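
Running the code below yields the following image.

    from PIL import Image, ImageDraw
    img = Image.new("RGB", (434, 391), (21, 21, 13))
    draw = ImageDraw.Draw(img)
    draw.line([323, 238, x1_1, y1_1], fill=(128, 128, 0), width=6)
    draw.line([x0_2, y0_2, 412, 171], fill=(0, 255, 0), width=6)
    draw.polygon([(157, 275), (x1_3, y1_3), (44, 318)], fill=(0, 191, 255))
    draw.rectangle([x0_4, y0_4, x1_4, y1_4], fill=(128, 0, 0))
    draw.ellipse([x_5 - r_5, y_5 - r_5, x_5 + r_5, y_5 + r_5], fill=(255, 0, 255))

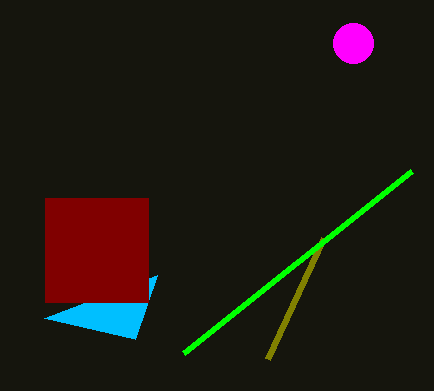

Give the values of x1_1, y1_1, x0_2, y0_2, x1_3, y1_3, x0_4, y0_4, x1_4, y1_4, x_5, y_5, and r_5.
x1_1 = 267, y1_1 = 359, x0_2 = 184, y0_2 = 353, x1_3 = 135, y1_3 = 339, x0_4 = 45, y0_4 = 198, x1_4 = 148, y1_4 = 302, x_5 = 353, y_5 = 43, r_5 = 20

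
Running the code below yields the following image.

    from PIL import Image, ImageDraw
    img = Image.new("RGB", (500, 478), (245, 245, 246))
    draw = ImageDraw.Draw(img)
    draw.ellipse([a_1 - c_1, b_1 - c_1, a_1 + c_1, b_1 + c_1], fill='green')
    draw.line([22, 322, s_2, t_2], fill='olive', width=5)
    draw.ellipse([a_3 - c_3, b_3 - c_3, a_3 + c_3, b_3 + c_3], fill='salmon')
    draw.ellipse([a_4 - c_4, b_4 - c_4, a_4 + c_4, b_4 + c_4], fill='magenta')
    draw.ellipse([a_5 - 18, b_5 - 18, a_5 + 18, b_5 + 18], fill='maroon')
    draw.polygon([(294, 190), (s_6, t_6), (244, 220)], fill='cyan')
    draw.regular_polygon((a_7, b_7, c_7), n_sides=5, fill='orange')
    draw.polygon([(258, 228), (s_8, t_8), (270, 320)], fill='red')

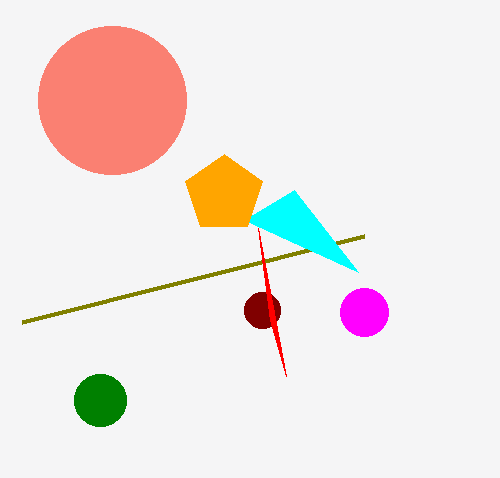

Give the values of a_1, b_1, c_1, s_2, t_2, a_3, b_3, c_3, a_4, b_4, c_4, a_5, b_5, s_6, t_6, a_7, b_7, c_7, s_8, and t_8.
a_1 = 100; b_1 = 400; c_1 = 26; s_2 = 364; t_2 = 236; a_3 = 112; b_3 = 100; c_3 = 74; a_4 = 364; b_4 = 312; c_4 = 24; a_5 = 262; b_5 = 310; s_6 = 358; t_6 = 272; a_7 = 224; b_7 = 194; c_7 = 40; s_8 = 286; t_8 = 376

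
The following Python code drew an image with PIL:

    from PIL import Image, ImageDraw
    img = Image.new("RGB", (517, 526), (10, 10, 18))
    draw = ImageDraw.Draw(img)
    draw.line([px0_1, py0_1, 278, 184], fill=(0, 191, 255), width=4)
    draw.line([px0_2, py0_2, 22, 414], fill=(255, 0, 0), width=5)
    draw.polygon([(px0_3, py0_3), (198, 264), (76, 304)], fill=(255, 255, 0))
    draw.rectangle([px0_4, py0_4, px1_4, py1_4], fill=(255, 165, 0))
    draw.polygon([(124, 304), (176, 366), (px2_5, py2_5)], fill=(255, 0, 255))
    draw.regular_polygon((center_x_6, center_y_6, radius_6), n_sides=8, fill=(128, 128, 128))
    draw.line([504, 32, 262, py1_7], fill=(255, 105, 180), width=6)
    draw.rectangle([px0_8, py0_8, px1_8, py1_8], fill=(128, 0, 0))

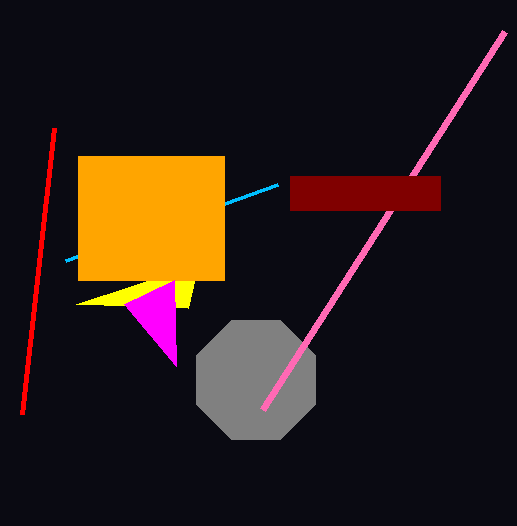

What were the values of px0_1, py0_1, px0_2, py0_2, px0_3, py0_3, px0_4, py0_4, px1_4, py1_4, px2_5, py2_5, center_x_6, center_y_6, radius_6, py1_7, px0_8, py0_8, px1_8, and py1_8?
px0_1 = 66; py0_1 = 260; px0_2 = 54; py0_2 = 128; px0_3 = 188; py0_3 = 308; px0_4 = 78; py0_4 = 156; px1_4 = 224; py1_4 = 280; px2_5 = 174; py2_5 = 280; center_x_6 = 256; center_y_6 = 380; radius_6 = 64; py1_7 = 410; px0_8 = 290; py0_8 = 176; px1_8 = 440; py1_8 = 210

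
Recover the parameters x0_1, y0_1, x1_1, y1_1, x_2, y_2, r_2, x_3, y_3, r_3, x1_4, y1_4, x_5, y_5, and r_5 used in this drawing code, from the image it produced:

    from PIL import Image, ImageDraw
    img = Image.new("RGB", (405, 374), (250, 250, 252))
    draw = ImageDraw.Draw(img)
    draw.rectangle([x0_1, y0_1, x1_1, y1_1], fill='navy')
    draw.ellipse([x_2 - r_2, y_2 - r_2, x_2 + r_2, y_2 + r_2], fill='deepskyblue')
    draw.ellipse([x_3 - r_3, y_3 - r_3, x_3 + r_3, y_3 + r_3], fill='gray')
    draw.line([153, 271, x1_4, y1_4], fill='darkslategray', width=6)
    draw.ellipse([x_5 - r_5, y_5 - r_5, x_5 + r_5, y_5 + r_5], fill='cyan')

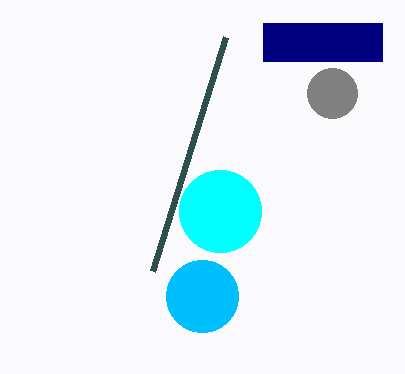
x0_1 = 263
y0_1 = 23
x1_1 = 382
y1_1 = 61
x_2 = 202
y_2 = 296
r_2 = 36
x_3 = 332
y_3 = 93
r_3 = 25
x1_4 = 226
y1_4 = 37
x_5 = 220
y_5 = 211
r_5 = 41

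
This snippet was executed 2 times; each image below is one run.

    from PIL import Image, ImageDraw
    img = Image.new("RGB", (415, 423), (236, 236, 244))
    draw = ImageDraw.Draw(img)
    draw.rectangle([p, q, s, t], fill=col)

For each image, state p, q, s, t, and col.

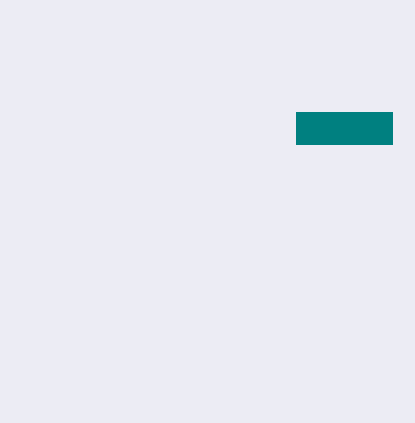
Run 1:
p = 296; q = 112; s = 392; t = 144; col = 'teal'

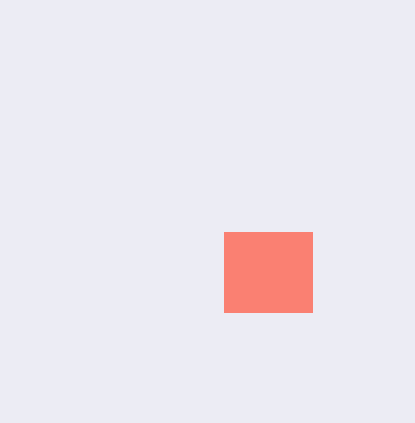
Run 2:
p = 224
q = 232
s = 312
t = 312
col = 'salmon'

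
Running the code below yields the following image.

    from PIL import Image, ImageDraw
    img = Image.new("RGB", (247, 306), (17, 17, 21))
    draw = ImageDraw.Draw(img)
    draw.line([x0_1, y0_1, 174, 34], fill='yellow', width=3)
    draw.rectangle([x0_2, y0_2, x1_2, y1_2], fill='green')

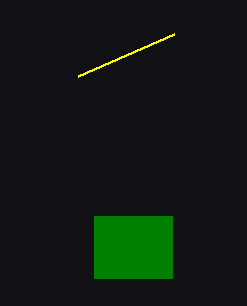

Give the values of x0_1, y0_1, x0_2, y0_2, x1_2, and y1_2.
x0_1 = 78; y0_1 = 76; x0_2 = 94; y0_2 = 216; x1_2 = 172; y1_2 = 278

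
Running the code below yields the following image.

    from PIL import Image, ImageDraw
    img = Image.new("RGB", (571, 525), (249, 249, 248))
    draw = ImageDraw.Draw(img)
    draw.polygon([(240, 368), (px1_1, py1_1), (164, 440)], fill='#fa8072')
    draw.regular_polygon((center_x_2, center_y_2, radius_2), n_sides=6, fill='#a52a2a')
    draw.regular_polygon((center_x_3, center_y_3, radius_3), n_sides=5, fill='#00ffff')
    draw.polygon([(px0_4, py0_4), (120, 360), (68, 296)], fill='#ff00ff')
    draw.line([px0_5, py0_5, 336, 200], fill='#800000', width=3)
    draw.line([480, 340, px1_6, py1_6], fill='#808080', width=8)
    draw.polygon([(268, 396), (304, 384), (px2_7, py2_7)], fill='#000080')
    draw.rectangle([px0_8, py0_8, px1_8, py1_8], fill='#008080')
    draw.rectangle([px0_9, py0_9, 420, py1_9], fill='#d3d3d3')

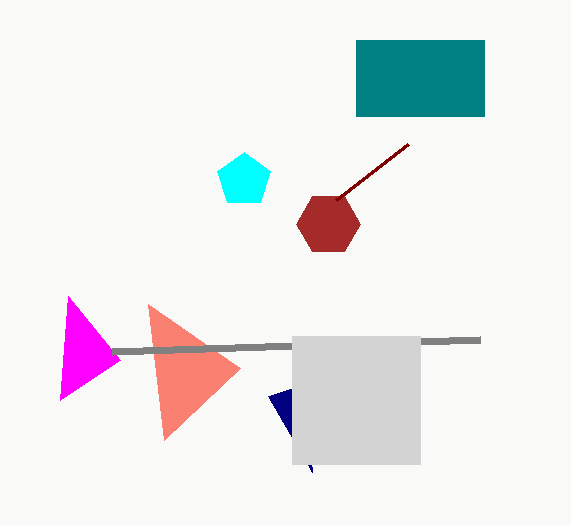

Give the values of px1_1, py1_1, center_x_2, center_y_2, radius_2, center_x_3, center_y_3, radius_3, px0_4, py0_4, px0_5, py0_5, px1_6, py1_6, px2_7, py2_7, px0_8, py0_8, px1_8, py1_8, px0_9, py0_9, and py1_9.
px1_1 = 148; py1_1 = 304; center_x_2 = 328; center_y_2 = 224; radius_2 = 32; center_x_3 = 244; center_y_3 = 180; radius_3 = 28; px0_4 = 60; py0_4 = 400; px0_5 = 408; py0_5 = 144; px1_6 = 112; py1_6 = 352; px2_7 = 312; py2_7 = 472; px0_8 = 356; py0_8 = 40; px1_8 = 484; py1_8 = 116; px0_9 = 292; py0_9 = 336; py1_9 = 464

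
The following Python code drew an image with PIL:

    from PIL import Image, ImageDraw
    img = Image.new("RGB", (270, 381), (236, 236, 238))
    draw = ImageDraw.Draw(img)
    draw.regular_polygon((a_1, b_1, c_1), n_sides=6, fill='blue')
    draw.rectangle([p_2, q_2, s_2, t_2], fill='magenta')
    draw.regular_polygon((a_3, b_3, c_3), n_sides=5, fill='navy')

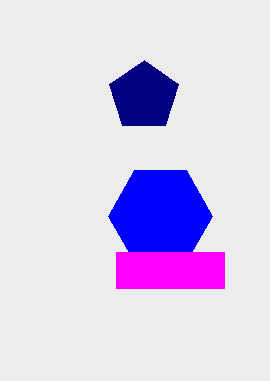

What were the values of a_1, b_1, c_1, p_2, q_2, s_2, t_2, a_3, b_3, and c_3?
a_1 = 160; b_1 = 216; c_1 = 52; p_2 = 116; q_2 = 252; s_2 = 224; t_2 = 288; a_3 = 144; b_3 = 96; c_3 = 36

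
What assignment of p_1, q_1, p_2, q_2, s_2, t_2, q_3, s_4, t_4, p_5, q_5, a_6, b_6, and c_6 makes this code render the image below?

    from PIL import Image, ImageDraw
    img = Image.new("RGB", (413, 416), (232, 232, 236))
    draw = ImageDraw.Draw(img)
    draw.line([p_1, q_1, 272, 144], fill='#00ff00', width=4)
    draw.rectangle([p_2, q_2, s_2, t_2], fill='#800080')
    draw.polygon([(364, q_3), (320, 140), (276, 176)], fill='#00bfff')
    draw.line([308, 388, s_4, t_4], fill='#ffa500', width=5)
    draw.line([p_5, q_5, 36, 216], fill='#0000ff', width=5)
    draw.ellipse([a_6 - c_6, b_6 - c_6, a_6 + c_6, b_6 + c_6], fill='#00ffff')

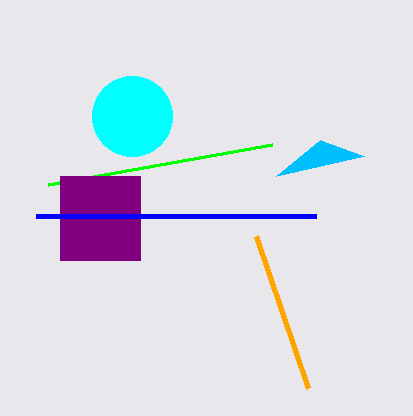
p_1 = 48, q_1 = 184, p_2 = 60, q_2 = 176, s_2 = 140, t_2 = 260, q_3 = 156, s_4 = 256, t_4 = 236, p_5 = 316, q_5 = 216, a_6 = 132, b_6 = 116, c_6 = 40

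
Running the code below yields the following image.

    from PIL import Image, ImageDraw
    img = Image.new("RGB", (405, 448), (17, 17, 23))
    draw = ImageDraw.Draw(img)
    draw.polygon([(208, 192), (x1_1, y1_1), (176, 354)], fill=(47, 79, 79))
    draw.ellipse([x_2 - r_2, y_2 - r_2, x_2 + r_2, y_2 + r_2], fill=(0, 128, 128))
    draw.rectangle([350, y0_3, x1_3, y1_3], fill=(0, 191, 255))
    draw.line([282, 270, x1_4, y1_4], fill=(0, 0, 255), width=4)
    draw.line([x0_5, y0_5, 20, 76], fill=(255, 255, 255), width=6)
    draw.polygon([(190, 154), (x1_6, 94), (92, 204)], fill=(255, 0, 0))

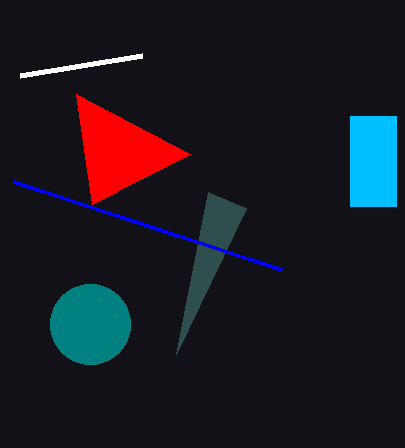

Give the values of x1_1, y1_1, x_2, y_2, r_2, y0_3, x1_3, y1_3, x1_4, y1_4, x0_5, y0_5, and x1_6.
x1_1 = 246; y1_1 = 208; x_2 = 90; y_2 = 324; r_2 = 40; y0_3 = 116; x1_3 = 396; y1_3 = 206; x1_4 = 14; y1_4 = 182; x0_5 = 142; y0_5 = 56; x1_6 = 76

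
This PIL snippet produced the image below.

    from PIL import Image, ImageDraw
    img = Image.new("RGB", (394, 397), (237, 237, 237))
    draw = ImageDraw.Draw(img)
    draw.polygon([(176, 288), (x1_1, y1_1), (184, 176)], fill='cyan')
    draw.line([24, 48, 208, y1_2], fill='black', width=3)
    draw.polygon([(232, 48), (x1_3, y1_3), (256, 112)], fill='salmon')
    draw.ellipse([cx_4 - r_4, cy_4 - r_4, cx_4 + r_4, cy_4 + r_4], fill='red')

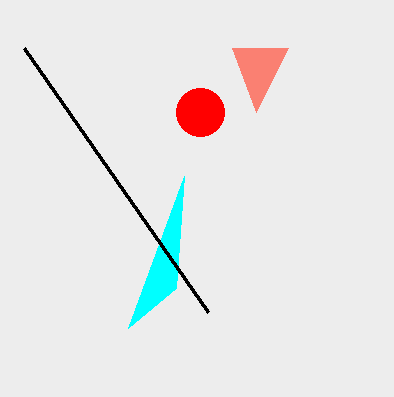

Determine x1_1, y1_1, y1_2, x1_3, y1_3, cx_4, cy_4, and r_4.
x1_1 = 128, y1_1 = 328, y1_2 = 312, x1_3 = 288, y1_3 = 48, cx_4 = 200, cy_4 = 112, r_4 = 24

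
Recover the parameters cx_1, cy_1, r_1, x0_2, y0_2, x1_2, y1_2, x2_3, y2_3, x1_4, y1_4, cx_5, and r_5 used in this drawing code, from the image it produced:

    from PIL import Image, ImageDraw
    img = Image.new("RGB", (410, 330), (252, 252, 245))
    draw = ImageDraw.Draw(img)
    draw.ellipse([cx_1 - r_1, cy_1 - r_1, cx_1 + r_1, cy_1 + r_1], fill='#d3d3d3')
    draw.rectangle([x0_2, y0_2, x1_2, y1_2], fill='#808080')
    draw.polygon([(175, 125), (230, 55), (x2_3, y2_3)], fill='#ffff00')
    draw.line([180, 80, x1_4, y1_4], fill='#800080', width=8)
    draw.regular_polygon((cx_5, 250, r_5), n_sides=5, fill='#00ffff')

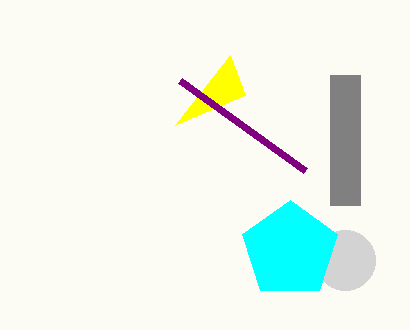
cx_1 = 345; cy_1 = 260; r_1 = 30; x0_2 = 330; y0_2 = 75; x1_2 = 360; y1_2 = 205; x2_3 = 245; y2_3 = 95; x1_4 = 305; y1_4 = 170; cx_5 = 290; r_5 = 50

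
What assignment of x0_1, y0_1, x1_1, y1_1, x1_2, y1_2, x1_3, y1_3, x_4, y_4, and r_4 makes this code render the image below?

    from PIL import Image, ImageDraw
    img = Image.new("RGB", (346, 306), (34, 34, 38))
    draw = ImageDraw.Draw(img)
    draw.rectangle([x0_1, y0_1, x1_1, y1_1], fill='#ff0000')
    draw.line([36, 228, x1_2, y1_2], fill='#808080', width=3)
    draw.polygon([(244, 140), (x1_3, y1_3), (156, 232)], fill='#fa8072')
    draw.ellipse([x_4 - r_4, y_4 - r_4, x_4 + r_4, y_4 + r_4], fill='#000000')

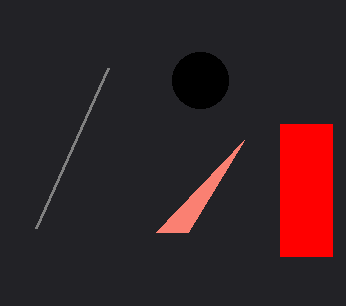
x0_1 = 280, y0_1 = 124, x1_1 = 332, y1_1 = 256, x1_2 = 108, y1_2 = 68, x1_3 = 188, y1_3 = 232, x_4 = 200, y_4 = 80, r_4 = 28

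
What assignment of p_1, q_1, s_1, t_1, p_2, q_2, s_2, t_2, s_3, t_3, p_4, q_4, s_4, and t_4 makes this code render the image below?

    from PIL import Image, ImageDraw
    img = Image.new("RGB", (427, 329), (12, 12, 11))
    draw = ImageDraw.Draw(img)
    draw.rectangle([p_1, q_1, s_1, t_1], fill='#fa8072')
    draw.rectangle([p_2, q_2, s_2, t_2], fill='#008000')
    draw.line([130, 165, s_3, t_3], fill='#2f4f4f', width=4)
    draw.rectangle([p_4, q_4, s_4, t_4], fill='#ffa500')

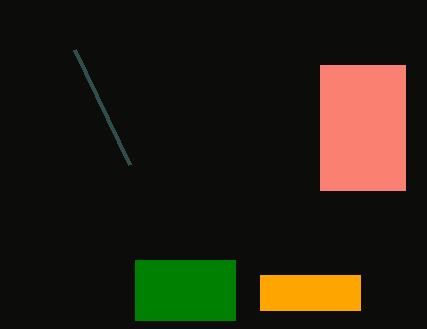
p_1 = 320
q_1 = 65
s_1 = 405
t_1 = 190
p_2 = 135
q_2 = 260
s_2 = 235
t_2 = 320
s_3 = 75
t_3 = 50
p_4 = 260
q_4 = 275
s_4 = 360
t_4 = 310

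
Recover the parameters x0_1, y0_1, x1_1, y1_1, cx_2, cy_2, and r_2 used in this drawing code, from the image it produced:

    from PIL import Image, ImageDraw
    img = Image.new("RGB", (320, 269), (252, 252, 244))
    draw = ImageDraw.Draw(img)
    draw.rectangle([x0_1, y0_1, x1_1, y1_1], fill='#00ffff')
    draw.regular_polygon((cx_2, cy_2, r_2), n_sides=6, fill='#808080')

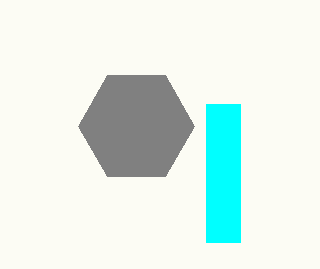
x0_1 = 206, y0_1 = 104, x1_1 = 240, y1_1 = 242, cx_2 = 136, cy_2 = 126, r_2 = 58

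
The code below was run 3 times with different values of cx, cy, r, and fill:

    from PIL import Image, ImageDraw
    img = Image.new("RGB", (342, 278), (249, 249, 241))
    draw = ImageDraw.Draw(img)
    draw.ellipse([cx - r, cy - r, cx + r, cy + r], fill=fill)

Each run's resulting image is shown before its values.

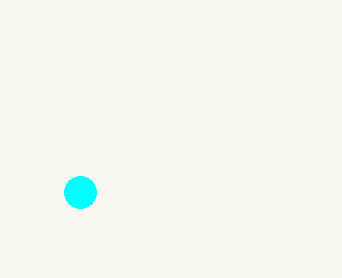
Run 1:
cx = 80; cy = 192; r = 16; fill = 'cyan'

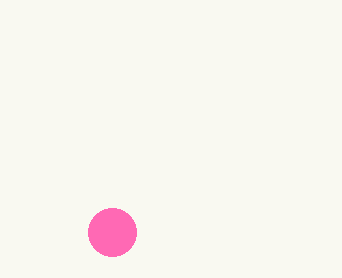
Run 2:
cx = 112, cy = 232, r = 24, fill = 'hotpink'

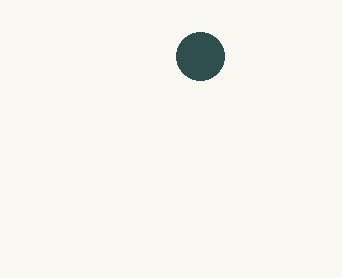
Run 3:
cx = 200
cy = 56
r = 24
fill = 'darkslategray'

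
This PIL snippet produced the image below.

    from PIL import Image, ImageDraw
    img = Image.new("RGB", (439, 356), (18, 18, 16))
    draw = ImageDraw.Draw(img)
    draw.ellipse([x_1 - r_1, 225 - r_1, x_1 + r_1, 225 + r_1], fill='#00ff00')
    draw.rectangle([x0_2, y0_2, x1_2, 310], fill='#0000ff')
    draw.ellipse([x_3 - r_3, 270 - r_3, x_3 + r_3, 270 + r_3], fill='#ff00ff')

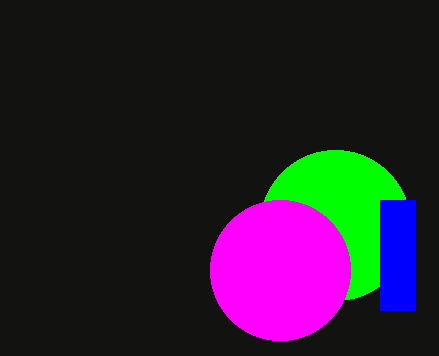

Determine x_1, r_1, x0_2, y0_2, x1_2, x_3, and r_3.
x_1 = 335
r_1 = 75
x0_2 = 380
y0_2 = 200
x1_2 = 415
x_3 = 280
r_3 = 70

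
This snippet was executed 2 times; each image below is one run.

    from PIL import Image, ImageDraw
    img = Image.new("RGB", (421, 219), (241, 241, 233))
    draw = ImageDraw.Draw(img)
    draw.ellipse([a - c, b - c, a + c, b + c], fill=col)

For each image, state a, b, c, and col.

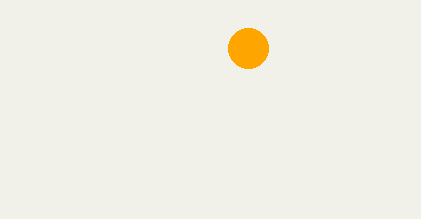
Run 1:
a = 248, b = 48, c = 20, col = 'orange'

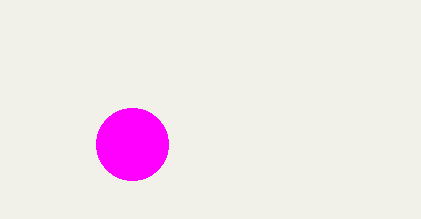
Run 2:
a = 132; b = 144; c = 36; col = 'magenta'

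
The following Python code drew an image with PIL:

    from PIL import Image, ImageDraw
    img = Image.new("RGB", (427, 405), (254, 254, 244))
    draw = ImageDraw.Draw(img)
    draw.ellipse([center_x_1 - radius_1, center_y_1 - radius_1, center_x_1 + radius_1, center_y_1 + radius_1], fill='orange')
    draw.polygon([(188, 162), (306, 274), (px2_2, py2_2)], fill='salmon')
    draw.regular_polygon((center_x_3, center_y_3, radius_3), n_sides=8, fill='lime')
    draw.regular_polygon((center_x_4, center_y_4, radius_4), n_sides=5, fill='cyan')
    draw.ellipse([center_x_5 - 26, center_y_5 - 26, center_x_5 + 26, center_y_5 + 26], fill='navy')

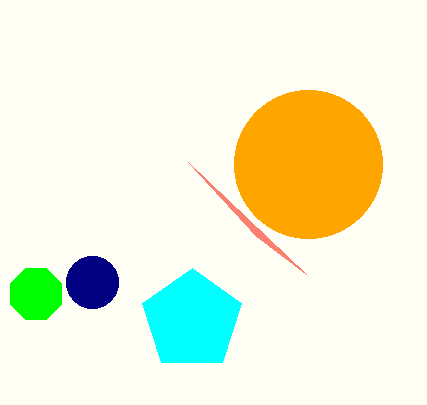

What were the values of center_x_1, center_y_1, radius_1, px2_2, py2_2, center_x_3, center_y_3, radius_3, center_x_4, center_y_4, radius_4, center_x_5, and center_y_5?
center_x_1 = 308; center_y_1 = 164; radius_1 = 74; px2_2 = 256; py2_2 = 236; center_x_3 = 36; center_y_3 = 294; radius_3 = 28; center_x_4 = 192; center_y_4 = 320; radius_4 = 52; center_x_5 = 92; center_y_5 = 282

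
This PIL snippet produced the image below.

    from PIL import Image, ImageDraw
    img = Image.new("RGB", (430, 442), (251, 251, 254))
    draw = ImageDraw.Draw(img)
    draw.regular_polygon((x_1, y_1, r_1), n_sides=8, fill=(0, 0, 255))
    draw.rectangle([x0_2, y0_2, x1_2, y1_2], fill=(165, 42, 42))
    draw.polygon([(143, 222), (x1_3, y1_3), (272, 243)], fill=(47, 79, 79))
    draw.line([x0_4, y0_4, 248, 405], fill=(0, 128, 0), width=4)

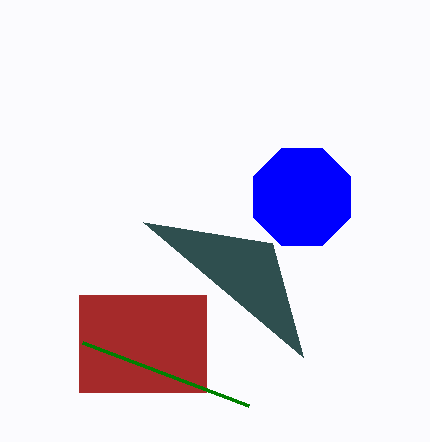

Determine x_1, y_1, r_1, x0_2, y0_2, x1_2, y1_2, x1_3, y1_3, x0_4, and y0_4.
x_1 = 302
y_1 = 197
r_1 = 53
x0_2 = 79
y0_2 = 295
x1_2 = 206
y1_2 = 392
x1_3 = 303
y1_3 = 357
x0_4 = 82
y0_4 = 342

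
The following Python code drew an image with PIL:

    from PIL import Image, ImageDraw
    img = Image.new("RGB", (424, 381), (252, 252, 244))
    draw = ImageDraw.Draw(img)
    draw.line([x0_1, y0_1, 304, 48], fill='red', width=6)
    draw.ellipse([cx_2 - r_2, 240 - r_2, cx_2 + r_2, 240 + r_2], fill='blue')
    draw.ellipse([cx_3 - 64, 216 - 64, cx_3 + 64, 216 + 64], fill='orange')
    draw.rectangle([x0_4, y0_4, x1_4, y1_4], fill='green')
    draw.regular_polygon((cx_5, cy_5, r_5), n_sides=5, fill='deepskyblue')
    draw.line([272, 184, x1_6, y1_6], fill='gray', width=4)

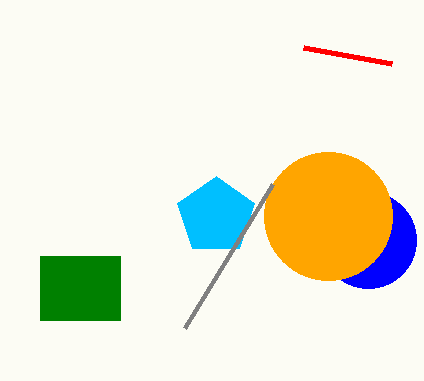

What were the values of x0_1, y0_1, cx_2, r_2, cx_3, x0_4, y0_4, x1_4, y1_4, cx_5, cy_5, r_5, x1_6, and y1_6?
x0_1 = 392; y0_1 = 64; cx_2 = 368; r_2 = 48; cx_3 = 328; x0_4 = 40; y0_4 = 256; x1_4 = 120; y1_4 = 320; cx_5 = 216; cy_5 = 216; r_5 = 40; x1_6 = 184; y1_6 = 328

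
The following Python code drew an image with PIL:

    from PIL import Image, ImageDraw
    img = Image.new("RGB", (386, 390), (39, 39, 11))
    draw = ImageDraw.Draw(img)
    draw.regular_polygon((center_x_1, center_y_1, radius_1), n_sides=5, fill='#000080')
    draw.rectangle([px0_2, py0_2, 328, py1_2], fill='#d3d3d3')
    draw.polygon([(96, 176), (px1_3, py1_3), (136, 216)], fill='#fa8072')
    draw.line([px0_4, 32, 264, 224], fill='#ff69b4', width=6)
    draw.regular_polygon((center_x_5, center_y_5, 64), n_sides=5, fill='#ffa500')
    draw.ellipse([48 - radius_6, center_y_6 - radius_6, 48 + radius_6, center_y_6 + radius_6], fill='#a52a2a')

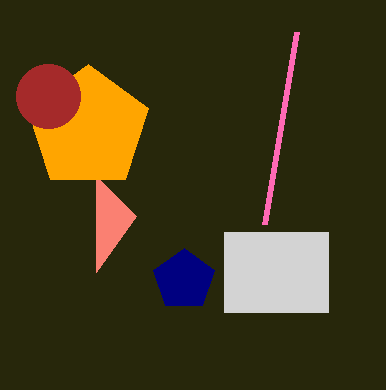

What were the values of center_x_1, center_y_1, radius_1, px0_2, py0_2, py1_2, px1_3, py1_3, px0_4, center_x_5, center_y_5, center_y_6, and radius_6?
center_x_1 = 184, center_y_1 = 280, radius_1 = 32, px0_2 = 224, py0_2 = 232, py1_2 = 312, px1_3 = 96, py1_3 = 272, px0_4 = 296, center_x_5 = 88, center_y_5 = 128, center_y_6 = 96, radius_6 = 32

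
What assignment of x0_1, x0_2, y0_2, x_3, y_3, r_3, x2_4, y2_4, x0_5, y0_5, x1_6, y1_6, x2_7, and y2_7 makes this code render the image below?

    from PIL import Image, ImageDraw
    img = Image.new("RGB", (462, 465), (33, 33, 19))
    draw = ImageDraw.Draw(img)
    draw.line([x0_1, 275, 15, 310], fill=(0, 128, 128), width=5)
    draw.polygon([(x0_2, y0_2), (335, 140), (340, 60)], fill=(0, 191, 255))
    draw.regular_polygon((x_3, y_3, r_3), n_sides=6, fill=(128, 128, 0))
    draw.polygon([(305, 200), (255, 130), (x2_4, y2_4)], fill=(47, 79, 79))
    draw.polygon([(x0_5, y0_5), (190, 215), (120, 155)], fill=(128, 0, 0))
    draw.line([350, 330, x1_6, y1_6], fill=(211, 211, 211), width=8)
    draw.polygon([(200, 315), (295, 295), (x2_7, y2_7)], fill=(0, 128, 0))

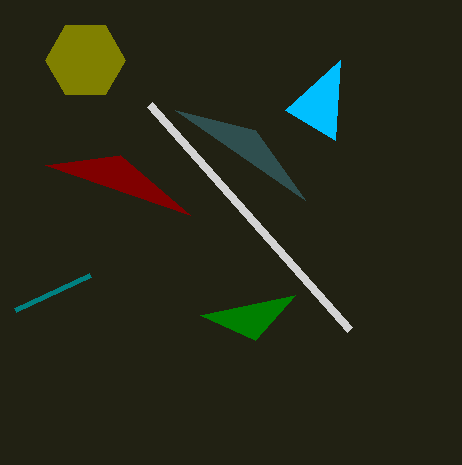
x0_1 = 90, x0_2 = 285, y0_2 = 110, x_3 = 85, y_3 = 60, r_3 = 40, x2_4 = 175, y2_4 = 110, x0_5 = 45, y0_5 = 165, x1_6 = 150, y1_6 = 105, x2_7 = 255, y2_7 = 340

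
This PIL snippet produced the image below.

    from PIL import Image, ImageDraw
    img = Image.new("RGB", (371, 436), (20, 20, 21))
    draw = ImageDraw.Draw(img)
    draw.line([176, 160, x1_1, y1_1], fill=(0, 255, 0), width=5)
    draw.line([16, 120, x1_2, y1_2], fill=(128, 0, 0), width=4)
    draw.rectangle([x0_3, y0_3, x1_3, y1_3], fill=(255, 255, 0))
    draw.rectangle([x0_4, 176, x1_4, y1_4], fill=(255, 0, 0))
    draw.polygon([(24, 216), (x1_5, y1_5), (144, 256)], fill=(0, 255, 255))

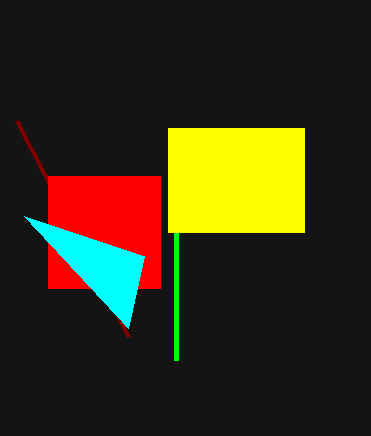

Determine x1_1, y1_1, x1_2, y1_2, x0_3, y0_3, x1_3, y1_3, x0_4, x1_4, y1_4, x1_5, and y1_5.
x1_1 = 176, y1_1 = 360, x1_2 = 128, y1_2 = 336, x0_3 = 168, y0_3 = 128, x1_3 = 304, y1_3 = 232, x0_4 = 48, x1_4 = 160, y1_4 = 288, x1_5 = 128, y1_5 = 328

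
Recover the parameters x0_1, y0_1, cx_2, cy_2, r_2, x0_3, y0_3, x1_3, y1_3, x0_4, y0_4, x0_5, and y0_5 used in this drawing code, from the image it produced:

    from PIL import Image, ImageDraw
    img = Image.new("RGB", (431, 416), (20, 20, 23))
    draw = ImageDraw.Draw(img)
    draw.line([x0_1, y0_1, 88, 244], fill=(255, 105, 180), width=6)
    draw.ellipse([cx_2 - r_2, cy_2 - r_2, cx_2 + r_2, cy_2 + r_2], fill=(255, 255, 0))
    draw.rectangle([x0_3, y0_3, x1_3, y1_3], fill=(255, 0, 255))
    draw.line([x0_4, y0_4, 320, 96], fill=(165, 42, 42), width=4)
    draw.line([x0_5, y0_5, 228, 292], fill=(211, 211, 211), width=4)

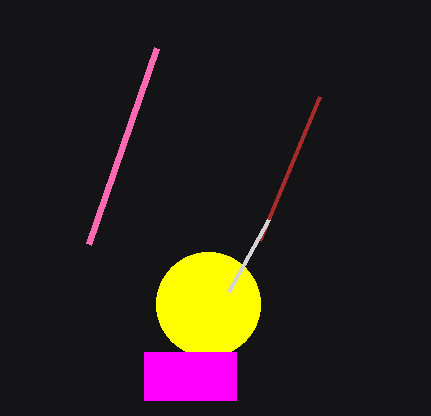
x0_1 = 156
y0_1 = 48
cx_2 = 208
cy_2 = 304
r_2 = 52
x0_3 = 144
y0_3 = 352
x1_3 = 236
y1_3 = 400
x0_4 = 260
y0_4 = 240
x0_5 = 268
y0_5 = 220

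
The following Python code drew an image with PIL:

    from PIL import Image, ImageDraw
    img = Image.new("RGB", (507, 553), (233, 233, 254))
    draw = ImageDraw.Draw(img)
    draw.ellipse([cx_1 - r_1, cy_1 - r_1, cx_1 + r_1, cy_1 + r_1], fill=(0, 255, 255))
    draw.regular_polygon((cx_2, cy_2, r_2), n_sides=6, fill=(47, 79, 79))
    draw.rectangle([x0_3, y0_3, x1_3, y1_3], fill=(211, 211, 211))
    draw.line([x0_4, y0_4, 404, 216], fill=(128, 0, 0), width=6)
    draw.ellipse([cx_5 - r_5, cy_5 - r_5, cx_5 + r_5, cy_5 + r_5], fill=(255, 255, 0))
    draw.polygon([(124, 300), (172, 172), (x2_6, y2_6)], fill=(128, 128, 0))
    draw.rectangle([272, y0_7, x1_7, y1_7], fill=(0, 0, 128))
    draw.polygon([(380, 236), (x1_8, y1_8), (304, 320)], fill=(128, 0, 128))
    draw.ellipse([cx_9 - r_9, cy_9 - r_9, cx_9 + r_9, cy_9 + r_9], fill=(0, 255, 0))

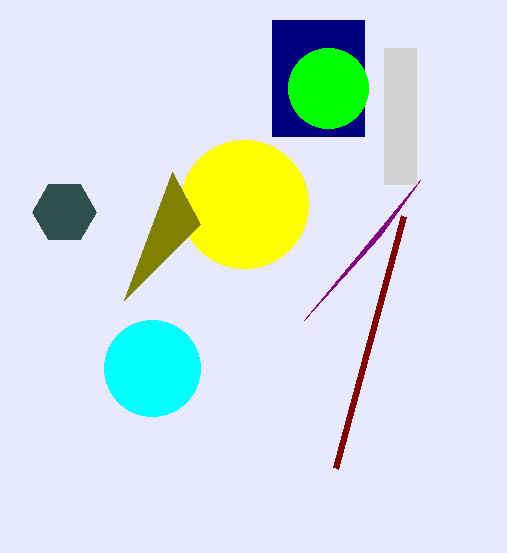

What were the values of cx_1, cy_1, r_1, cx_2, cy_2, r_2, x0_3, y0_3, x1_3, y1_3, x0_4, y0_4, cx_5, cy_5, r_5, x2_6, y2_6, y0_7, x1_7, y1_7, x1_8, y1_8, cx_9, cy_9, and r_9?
cx_1 = 152; cy_1 = 368; r_1 = 48; cx_2 = 64; cy_2 = 212; r_2 = 32; x0_3 = 384; y0_3 = 48; x1_3 = 416; y1_3 = 184; x0_4 = 336; y0_4 = 468; cx_5 = 244; cy_5 = 204; r_5 = 64; x2_6 = 200; y2_6 = 224; y0_7 = 20; x1_7 = 364; y1_7 = 136; x1_8 = 420; y1_8 = 180; cx_9 = 328; cy_9 = 88; r_9 = 40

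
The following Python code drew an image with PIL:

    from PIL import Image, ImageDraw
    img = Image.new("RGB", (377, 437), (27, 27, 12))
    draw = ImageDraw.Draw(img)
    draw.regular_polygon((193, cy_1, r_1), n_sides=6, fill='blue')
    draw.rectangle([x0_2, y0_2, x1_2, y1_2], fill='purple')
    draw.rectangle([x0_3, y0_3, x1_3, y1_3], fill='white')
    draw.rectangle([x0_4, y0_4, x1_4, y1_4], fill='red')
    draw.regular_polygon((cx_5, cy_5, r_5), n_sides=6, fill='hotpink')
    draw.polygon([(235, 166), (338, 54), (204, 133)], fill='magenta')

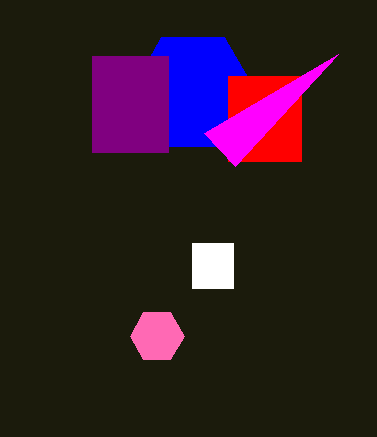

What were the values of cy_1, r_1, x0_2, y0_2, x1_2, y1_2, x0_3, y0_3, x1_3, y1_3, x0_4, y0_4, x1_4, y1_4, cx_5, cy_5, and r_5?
cy_1 = 92
r_1 = 63
x0_2 = 92
y0_2 = 56
x1_2 = 168
y1_2 = 152
x0_3 = 192
y0_3 = 243
x1_3 = 233
y1_3 = 288
x0_4 = 228
y0_4 = 76
x1_4 = 301
y1_4 = 161
cx_5 = 157
cy_5 = 336
r_5 = 27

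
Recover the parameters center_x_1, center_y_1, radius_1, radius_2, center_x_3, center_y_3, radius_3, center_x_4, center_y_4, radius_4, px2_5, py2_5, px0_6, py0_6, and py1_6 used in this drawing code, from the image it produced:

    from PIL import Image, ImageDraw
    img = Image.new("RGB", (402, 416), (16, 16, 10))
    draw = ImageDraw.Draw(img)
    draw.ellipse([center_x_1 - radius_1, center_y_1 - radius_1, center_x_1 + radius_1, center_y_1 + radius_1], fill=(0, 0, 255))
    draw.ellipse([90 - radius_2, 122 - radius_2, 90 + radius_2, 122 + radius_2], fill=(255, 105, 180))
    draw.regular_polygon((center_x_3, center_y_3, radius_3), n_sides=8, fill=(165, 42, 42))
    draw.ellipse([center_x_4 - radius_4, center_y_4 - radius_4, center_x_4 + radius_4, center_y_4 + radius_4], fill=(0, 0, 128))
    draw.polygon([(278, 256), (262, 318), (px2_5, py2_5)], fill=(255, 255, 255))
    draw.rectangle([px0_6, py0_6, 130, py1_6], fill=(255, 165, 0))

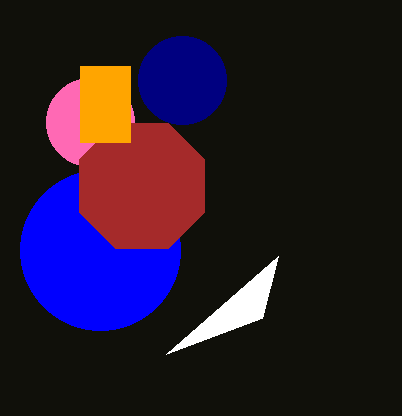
center_x_1 = 100; center_y_1 = 250; radius_1 = 80; radius_2 = 44; center_x_3 = 142; center_y_3 = 186; radius_3 = 68; center_x_4 = 182; center_y_4 = 80; radius_4 = 44; px2_5 = 166; py2_5 = 354; px0_6 = 80; py0_6 = 66; py1_6 = 142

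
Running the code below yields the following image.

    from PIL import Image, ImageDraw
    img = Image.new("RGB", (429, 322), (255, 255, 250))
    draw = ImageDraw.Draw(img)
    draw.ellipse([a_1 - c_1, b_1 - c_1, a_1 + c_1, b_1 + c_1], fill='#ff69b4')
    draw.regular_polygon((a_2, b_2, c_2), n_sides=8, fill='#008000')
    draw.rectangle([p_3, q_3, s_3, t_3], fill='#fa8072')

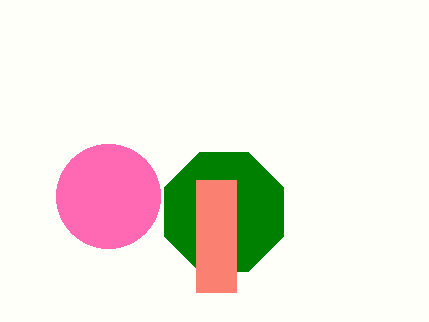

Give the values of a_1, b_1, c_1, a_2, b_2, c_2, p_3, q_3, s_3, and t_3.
a_1 = 108
b_1 = 196
c_1 = 52
a_2 = 224
b_2 = 212
c_2 = 64
p_3 = 196
q_3 = 180
s_3 = 236
t_3 = 292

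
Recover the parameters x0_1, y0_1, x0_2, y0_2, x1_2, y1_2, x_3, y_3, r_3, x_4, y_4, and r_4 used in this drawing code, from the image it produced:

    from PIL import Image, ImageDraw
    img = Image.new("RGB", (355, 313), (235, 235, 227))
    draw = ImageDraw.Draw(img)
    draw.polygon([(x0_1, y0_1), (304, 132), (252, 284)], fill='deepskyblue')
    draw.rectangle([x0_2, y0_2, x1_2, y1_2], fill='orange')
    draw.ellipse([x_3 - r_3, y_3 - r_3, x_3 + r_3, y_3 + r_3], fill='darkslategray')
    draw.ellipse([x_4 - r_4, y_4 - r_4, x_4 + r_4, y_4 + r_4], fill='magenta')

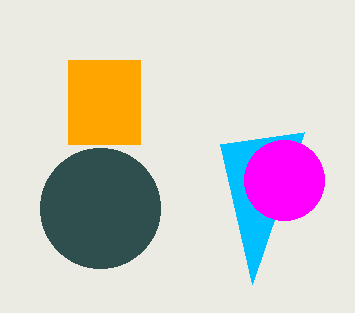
x0_1 = 220; y0_1 = 144; x0_2 = 68; y0_2 = 60; x1_2 = 140; y1_2 = 144; x_3 = 100; y_3 = 208; r_3 = 60; x_4 = 284; y_4 = 180; r_4 = 40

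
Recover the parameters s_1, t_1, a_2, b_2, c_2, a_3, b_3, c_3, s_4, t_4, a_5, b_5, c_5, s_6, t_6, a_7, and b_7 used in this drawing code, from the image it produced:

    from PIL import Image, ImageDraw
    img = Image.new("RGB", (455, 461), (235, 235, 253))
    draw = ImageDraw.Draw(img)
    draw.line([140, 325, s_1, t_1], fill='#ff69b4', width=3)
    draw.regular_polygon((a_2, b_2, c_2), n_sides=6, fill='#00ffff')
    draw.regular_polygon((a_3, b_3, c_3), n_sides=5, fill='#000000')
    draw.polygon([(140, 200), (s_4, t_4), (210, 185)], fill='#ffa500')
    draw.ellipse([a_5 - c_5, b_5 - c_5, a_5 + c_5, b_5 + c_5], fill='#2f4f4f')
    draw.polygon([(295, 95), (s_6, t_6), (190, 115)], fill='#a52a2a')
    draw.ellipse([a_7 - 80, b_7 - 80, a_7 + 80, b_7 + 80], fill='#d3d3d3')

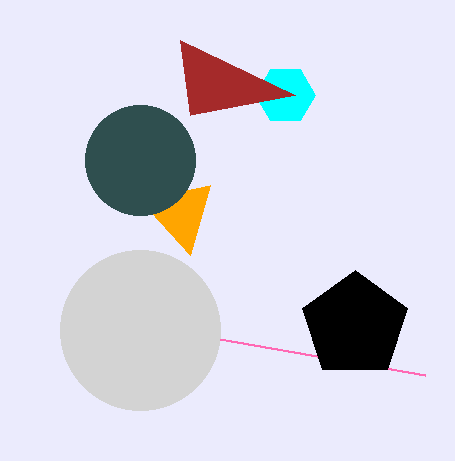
s_1 = 425, t_1 = 375, a_2 = 285, b_2 = 95, c_2 = 30, a_3 = 355, b_3 = 325, c_3 = 55, s_4 = 190, t_4 = 255, a_5 = 140, b_5 = 160, c_5 = 55, s_6 = 180, t_6 = 40, a_7 = 140, b_7 = 330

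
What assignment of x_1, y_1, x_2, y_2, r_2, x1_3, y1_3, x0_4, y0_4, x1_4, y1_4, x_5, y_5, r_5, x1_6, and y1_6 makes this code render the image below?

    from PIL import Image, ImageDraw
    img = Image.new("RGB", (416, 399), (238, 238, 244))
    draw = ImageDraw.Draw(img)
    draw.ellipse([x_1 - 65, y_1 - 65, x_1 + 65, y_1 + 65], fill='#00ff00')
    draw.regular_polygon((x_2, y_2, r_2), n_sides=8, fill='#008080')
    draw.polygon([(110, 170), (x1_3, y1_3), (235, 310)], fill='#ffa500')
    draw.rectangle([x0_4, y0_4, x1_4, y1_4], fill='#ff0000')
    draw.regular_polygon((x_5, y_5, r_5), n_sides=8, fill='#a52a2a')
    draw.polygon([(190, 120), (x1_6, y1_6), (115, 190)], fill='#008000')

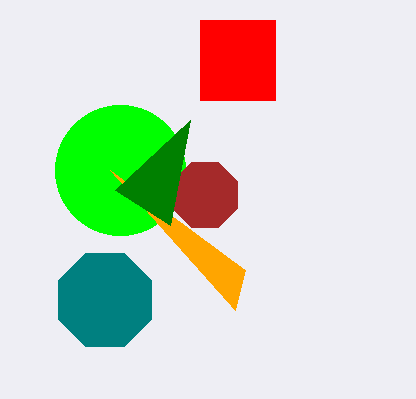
x_1 = 120, y_1 = 170, x_2 = 105, y_2 = 300, r_2 = 50, x1_3 = 245, y1_3 = 270, x0_4 = 200, y0_4 = 20, x1_4 = 275, y1_4 = 100, x_5 = 205, y_5 = 195, r_5 = 35, x1_6 = 170, y1_6 = 225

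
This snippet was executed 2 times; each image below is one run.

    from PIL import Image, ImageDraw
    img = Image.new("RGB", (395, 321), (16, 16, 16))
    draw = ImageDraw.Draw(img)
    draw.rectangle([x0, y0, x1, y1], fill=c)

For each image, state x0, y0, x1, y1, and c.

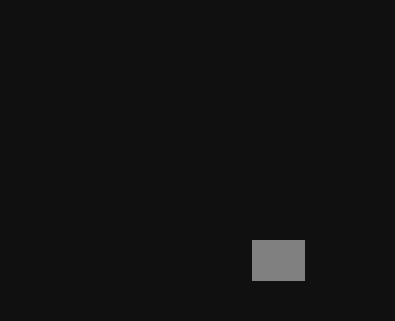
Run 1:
x0 = 252, y0 = 240, x1 = 304, y1 = 280, c = 'gray'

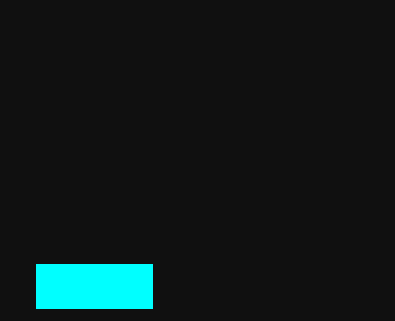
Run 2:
x0 = 36; y0 = 264; x1 = 152; y1 = 308; c = 'cyan'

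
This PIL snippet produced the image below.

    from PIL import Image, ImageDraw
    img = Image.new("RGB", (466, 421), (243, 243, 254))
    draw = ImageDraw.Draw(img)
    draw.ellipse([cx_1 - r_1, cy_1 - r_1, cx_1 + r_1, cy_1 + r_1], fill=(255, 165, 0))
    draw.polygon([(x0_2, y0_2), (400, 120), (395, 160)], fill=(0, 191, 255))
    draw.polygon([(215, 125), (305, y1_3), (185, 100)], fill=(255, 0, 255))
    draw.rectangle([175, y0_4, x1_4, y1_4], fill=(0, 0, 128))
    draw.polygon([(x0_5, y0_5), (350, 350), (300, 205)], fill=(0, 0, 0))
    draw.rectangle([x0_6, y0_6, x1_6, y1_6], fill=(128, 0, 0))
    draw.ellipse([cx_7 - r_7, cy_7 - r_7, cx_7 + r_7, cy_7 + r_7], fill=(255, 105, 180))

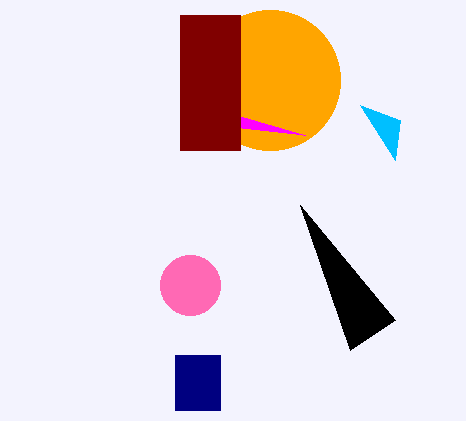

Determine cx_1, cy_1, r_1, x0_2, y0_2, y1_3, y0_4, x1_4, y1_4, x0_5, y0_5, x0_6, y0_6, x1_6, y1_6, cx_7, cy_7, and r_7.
cx_1 = 270, cy_1 = 80, r_1 = 70, x0_2 = 360, y0_2 = 105, y1_3 = 135, y0_4 = 355, x1_4 = 220, y1_4 = 410, x0_5 = 395, y0_5 = 320, x0_6 = 180, y0_6 = 15, x1_6 = 240, y1_6 = 150, cx_7 = 190, cy_7 = 285, r_7 = 30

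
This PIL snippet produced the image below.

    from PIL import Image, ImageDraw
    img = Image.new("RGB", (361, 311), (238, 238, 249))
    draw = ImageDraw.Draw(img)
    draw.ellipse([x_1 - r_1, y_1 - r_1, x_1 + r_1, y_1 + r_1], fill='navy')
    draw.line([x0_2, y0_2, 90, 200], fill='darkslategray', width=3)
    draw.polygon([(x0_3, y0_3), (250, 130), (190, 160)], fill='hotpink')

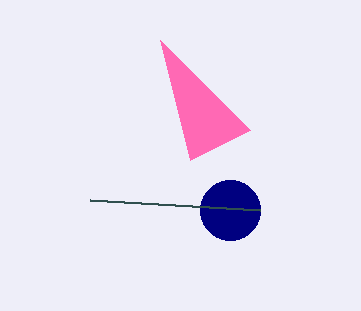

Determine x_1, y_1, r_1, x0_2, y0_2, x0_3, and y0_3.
x_1 = 230; y_1 = 210; r_1 = 30; x0_2 = 260; y0_2 = 210; x0_3 = 160; y0_3 = 40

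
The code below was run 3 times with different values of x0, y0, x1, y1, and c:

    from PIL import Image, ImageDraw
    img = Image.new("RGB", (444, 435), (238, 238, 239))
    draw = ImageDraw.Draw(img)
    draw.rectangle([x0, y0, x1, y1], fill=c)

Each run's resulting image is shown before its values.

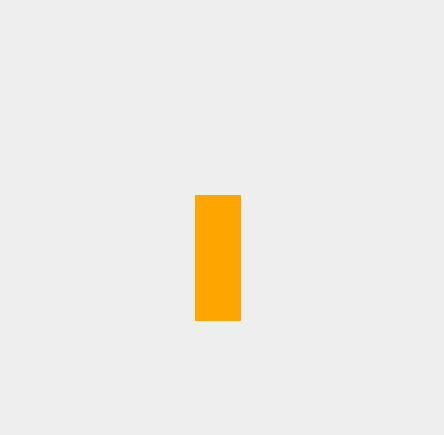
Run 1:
x0 = 195; y0 = 195; x1 = 240; y1 = 320; c = 'orange'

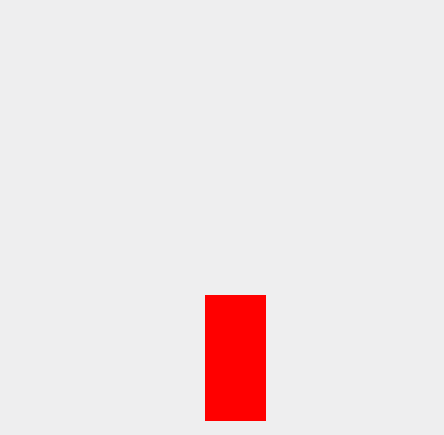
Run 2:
x0 = 205
y0 = 295
x1 = 265
y1 = 420
c = 'red'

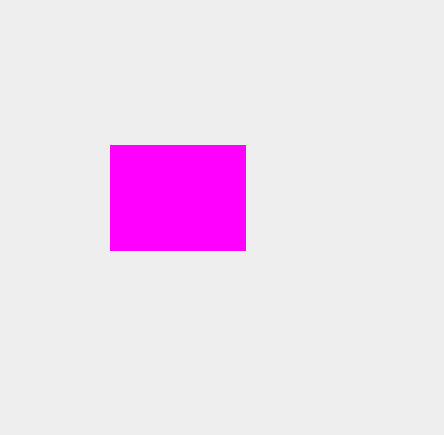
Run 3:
x0 = 110; y0 = 145; x1 = 245; y1 = 250; c = 'magenta'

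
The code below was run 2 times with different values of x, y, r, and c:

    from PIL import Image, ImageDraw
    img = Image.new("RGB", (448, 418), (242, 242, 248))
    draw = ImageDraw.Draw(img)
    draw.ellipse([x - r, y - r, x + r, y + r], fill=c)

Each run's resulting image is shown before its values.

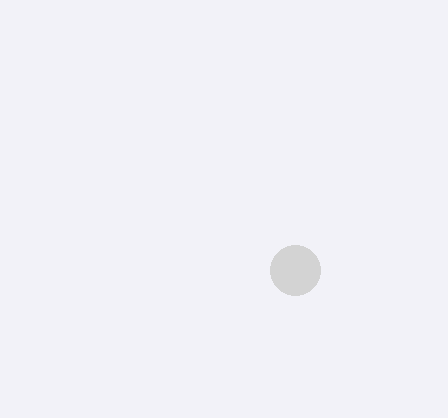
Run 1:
x = 295, y = 270, r = 25, c = 'lightgray'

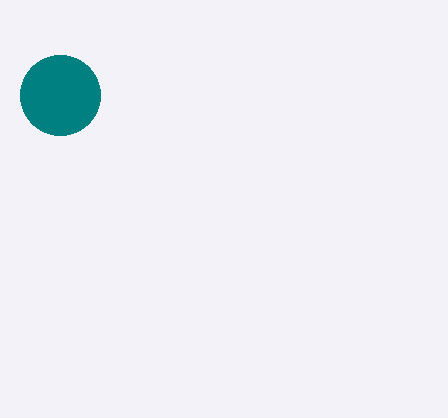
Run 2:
x = 60; y = 95; r = 40; c = 'teal'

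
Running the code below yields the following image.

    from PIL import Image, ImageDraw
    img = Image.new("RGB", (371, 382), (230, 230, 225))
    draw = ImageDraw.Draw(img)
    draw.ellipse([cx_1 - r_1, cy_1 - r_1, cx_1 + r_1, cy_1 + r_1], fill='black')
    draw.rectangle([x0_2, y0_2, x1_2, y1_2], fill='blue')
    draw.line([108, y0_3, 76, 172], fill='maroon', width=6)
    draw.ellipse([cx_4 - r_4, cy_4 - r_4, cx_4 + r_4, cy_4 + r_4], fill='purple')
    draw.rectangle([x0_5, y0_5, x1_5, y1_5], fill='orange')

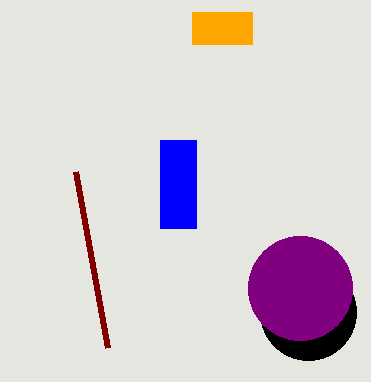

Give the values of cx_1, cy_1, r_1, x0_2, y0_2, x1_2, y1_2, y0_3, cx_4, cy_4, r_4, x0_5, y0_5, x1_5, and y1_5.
cx_1 = 308; cy_1 = 312; r_1 = 48; x0_2 = 160; y0_2 = 140; x1_2 = 196; y1_2 = 228; y0_3 = 348; cx_4 = 300; cy_4 = 288; r_4 = 52; x0_5 = 192; y0_5 = 12; x1_5 = 252; y1_5 = 44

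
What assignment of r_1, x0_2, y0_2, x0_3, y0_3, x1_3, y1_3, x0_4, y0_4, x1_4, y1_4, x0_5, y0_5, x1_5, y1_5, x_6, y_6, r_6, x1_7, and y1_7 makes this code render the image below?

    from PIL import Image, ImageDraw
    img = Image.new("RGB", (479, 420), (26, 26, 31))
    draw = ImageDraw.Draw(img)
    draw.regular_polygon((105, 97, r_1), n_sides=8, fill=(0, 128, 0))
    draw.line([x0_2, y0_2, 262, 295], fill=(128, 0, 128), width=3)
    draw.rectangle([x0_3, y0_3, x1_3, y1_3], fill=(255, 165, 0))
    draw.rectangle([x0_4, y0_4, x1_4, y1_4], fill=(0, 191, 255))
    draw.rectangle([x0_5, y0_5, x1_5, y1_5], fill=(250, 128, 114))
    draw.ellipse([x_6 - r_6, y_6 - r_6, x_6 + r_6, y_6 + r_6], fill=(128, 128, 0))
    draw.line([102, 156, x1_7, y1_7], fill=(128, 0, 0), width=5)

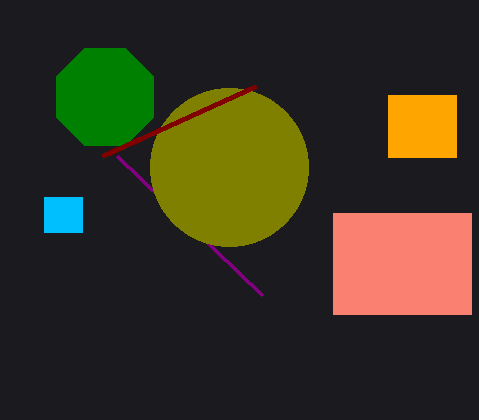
r_1 = 53
x0_2 = 117
y0_2 = 156
x0_3 = 388
y0_3 = 95
x1_3 = 456
y1_3 = 157
x0_4 = 44
y0_4 = 197
x1_4 = 82
y1_4 = 232
x0_5 = 333
y0_5 = 213
x1_5 = 471
y1_5 = 314
x_6 = 229
y_6 = 167
r_6 = 79
x1_7 = 256
y1_7 = 86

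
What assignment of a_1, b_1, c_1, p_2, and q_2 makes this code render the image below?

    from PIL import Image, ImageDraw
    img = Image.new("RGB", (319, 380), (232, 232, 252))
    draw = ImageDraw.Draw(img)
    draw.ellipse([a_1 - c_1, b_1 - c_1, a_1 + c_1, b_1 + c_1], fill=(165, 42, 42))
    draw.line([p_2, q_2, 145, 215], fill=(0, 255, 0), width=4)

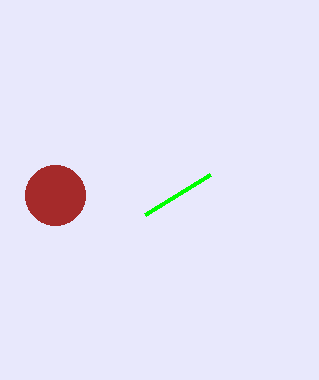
a_1 = 55; b_1 = 195; c_1 = 30; p_2 = 210; q_2 = 175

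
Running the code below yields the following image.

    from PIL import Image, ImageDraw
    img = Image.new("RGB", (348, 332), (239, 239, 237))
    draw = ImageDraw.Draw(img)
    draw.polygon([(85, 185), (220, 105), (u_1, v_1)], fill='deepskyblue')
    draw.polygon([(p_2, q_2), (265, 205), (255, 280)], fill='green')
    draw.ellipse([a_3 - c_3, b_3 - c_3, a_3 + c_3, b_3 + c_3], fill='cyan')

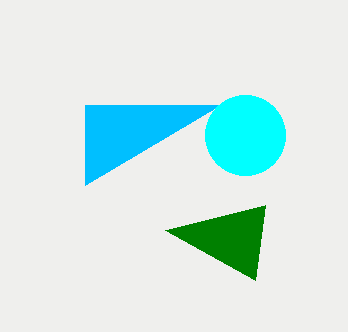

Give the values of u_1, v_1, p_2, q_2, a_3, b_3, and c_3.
u_1 = 85
v_1 = 105
p_2 = 165
q_2 = 230
a_3 = 245
b_3 = 135
c_3 = 40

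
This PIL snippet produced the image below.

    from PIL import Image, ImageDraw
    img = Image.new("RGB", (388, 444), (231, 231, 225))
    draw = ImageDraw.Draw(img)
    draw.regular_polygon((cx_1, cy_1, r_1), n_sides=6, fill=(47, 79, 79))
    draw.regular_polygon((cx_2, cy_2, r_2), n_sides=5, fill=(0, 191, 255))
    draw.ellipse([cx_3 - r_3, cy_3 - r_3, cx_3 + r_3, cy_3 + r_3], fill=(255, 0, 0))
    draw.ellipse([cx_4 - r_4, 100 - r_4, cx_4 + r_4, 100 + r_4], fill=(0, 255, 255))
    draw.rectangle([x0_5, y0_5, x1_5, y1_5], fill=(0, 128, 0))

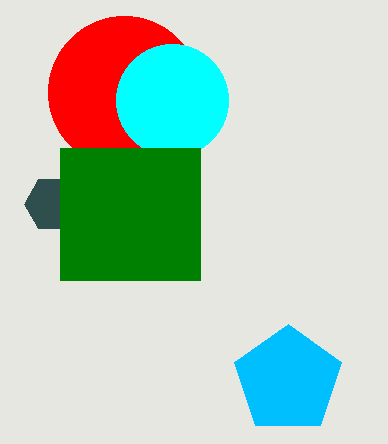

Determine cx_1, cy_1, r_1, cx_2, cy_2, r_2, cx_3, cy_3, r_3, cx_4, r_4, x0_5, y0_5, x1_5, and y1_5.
cx_1 = 52, cy_1 = 204, r_1 = 28, cx_2 = 288, cy_2 = 380, r_2 = 56, cx_3 = 124, cy_3 = 92, r_3 = 76, cx_4 = 172, r_4 = 56, x0_5 = 60, y0_5 = 148, x1_5 = 200, y1_5 = 280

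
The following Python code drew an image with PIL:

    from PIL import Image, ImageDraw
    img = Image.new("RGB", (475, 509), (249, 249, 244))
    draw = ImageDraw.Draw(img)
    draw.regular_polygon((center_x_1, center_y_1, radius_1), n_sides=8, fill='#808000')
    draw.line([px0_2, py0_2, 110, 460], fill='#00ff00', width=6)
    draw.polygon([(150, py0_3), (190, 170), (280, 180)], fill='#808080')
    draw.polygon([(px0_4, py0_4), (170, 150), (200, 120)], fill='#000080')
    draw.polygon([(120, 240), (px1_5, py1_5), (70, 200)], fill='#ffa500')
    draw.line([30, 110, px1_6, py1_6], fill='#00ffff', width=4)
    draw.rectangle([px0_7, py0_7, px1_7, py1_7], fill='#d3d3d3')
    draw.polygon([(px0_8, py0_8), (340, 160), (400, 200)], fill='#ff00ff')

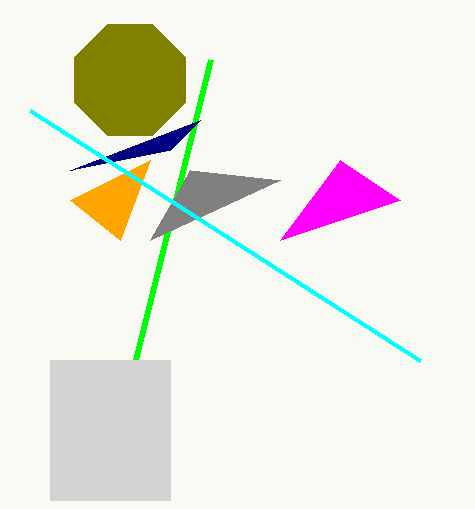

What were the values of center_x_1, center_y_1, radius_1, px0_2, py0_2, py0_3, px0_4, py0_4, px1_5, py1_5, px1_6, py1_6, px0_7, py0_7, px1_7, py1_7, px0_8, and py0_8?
center_x_1 = 130, center_y_1 = 80, radius_1 = 60, px0_2 = 210, py0_2 = 60, py0_3 = 240, px0_4 = 70, py0_4 = 170, px1_5 = 150, py1_5 = 160, px1_6 = 420, py1_6 = 360, px0_7 = 50, py0_7 = 360, px1_7 = 170, py1_7 = 500, px0_8 = 280, py0_8 = 240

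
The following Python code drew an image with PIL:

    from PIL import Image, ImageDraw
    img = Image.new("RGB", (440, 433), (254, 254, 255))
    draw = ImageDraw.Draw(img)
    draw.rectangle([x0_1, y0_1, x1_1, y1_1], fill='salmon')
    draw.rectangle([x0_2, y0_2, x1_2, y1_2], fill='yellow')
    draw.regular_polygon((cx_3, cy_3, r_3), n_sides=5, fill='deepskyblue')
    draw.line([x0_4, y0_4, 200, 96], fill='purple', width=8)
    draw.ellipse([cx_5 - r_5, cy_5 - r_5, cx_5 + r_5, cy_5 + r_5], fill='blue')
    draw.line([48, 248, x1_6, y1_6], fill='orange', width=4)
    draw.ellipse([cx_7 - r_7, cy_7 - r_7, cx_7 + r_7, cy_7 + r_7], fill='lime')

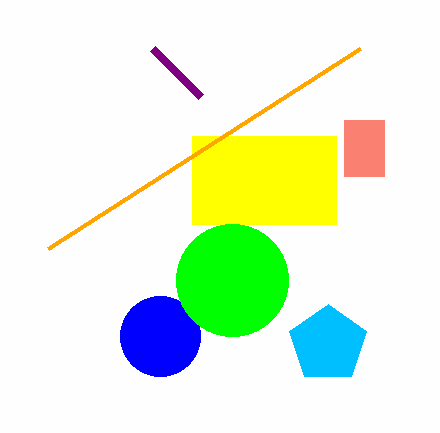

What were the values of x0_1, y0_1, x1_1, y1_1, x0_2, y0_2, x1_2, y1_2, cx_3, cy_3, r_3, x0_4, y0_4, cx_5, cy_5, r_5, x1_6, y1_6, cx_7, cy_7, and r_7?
x0_1 = 344; y0_1 = 120; x1_1 = 384; y1_1 = 176; x0_2 = 192; y0_2 = 136; x1_2 = 336; y1_2 = 224; cx_3 = 328; cy_3 = 344; r_3 = 40; x0_4 = 152; y0_4 = 48; cx_5 = 160; cy_5 = 336; r_5 = 40; x1_6 = 360; y1_6 = 48; cx_7 = 232; cy_7 = 280; r_7 = 56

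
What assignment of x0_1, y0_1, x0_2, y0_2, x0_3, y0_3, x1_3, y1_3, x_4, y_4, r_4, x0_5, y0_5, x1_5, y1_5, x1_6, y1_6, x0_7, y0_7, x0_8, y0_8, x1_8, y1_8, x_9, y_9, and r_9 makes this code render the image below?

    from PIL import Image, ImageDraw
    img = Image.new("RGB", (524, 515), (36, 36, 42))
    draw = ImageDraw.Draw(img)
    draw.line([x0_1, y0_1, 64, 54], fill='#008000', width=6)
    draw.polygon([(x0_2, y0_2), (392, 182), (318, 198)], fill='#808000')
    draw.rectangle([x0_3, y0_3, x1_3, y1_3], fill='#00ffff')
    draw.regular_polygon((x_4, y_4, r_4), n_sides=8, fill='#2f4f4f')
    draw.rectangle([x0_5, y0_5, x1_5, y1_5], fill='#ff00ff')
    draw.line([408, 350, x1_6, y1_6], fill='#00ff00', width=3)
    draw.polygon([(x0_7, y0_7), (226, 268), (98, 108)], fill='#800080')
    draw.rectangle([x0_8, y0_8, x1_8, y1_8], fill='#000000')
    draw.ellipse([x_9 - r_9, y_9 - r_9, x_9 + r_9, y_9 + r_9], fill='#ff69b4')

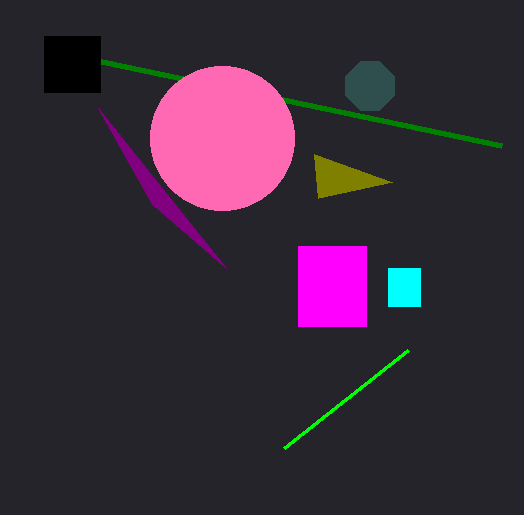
x0_1 = 502, y0_1 = 146, x0_2 = 314, y0_2 = 154, x0_3 = 388, y0_3 = 268, x1_3 = 420, y1_3 = 306, x_4 = 370, y_4 = 86, r_4 = 26, x0_5 = 298, y0_5 = 246, x1_5 = 366, y1_5 = 326, x1_6 = 284, y1_6 = 448, x0_7 = 152, y0_7 = 204, x0_8 = 44, y0_8 = 36, x1_8 = 100, y1_8 = 92, x_9 = 222, y_9 = 138, r_9 = 72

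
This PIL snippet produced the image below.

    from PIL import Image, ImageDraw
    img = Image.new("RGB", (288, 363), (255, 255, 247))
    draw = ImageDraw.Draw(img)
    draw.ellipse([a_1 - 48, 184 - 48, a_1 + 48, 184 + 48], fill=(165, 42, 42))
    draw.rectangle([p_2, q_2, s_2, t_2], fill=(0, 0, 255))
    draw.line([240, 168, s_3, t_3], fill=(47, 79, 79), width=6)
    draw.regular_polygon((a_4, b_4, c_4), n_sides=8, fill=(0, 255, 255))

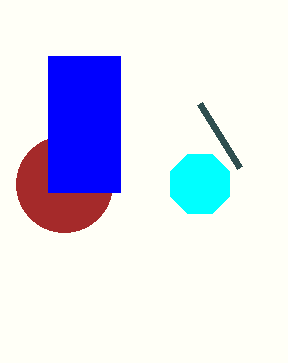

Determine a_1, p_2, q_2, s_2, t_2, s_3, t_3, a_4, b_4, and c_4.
a_1 = 64; p_2 = 48; q_2 = 56; s_2 = 120; t_2 = 192; s_3 = 200; t_3 = 104; a_4 = 200; b_4 = 184; c_4 = 32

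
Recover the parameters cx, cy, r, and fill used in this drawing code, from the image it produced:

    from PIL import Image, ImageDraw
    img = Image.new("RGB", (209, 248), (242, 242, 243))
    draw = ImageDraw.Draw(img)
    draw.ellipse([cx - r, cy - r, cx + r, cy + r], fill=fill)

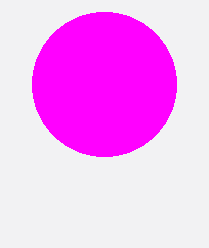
cx = 104
cy = 84
r = 72
fill = 'magenta'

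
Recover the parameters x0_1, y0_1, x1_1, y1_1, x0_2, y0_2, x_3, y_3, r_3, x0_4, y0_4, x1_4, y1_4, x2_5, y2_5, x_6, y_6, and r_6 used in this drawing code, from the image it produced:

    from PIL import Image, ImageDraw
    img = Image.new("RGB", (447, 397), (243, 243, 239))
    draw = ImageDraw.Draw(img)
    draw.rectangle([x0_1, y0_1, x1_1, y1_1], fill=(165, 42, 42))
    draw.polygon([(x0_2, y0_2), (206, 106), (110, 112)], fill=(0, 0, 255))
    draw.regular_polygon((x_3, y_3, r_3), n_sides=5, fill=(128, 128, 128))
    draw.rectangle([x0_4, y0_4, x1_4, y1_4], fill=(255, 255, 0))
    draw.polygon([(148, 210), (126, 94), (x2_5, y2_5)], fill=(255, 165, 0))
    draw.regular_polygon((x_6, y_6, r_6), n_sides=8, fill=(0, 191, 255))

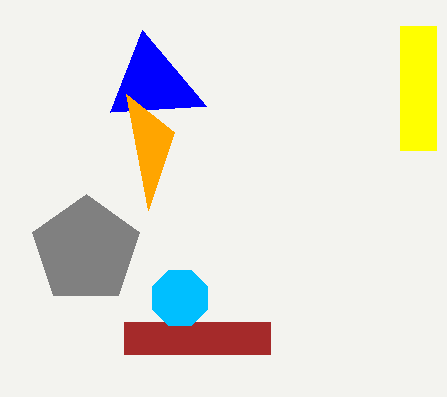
x0_1 = 124
y0_1 = 322
x1_1 = 270
y1_1 = 354
x0_2 = 142
y0_2 = 30
x_3 = 86
y_3 = 250
r_3 = 56
x0_4 = 400
y0_4 = 26
x1_4 = 436
y1_4 = 150
x2_5 = 174
y2_5 = 132
x_6 = 180
y_6 = 298
r_6 = 30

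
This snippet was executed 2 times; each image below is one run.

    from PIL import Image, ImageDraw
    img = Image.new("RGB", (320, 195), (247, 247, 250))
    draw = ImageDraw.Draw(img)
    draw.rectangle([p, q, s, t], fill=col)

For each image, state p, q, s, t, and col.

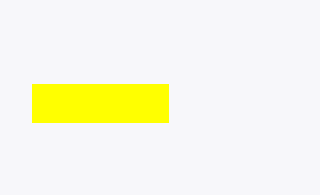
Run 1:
p = 32; q = 84; s = 168; t = 122; col = 'yellow'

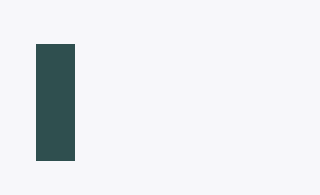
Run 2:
p = 36, q = 44, s = 74, t = 160, col = 'darkslategray'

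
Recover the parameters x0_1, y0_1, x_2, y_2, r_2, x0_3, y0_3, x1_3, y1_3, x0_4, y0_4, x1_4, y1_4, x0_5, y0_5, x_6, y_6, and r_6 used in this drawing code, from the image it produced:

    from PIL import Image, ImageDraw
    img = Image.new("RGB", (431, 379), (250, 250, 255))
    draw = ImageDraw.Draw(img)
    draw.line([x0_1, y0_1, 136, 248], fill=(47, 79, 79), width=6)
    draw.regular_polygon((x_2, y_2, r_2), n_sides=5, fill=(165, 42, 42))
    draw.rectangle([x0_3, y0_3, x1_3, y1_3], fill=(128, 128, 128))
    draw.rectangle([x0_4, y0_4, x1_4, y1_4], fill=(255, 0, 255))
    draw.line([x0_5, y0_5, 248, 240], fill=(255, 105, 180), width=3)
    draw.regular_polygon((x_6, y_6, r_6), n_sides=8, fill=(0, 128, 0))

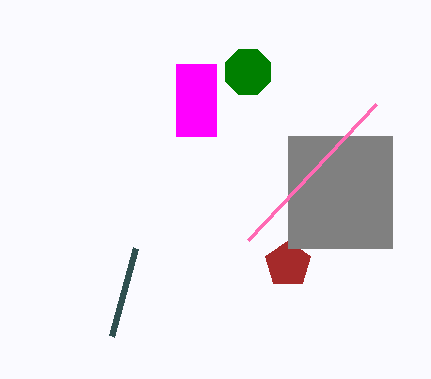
x0_1 = 112; y0_1 = 336; x_2 = 288; y_2 = 264; r_2 = 24; x0_3 = 288; y0_3 = 136; x1_3 = 392; y1_3 = 248; x0_4 = 176; y0_4 = 64; x1_4 = 216; y1_4 = 136; x0_5 = 376; y0_5 = 104; x_6 = 248; y_6 = 72; r_6 = 24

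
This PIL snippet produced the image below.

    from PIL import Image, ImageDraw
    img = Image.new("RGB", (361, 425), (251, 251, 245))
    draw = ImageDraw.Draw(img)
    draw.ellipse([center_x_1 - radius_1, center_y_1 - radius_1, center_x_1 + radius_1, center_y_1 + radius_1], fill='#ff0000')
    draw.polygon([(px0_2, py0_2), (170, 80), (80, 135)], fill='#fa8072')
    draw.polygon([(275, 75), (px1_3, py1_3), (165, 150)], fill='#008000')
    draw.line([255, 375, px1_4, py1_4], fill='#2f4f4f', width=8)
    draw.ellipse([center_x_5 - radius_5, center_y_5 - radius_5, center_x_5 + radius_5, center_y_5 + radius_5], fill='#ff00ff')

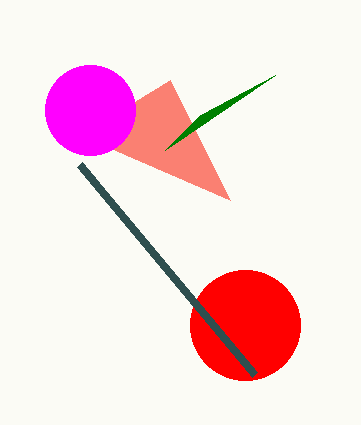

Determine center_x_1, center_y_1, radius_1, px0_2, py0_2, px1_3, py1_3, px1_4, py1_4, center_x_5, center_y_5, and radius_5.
center_x_1 = 245; center_y_1 = 325; radius_1 = 55; px0_2 = 230; py0_2 = 200; px1_3 = 200; py1_3 = 115; px1_4 = 80; py1_4 = 165; center_x_5 = 90; center_y_5 = 110; radius_5 = 45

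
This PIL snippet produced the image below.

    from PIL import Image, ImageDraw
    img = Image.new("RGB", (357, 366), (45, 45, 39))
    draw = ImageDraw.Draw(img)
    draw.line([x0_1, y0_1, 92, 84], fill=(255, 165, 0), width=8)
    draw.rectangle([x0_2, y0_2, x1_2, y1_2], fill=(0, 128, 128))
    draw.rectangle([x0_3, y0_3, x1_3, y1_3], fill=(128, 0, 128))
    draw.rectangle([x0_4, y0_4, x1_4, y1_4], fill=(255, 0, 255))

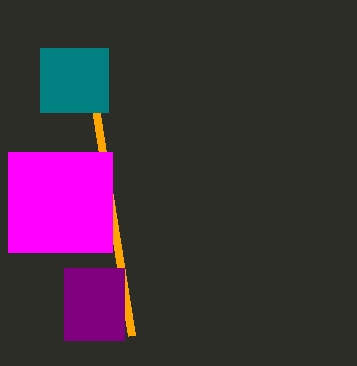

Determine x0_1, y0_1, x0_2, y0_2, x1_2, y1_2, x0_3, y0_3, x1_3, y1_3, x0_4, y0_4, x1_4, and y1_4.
x0_1 = 132; y0_1 = 336; x0_2 = 40; y0_2 = 48; x1_2 = 108; y1_2 = 112; x0_3 = 64; y0_3 = 268; x1_3 = 124; y1_3 = 340; x0_4 = 8; y0_4 = 152; x1_4 = 112; y1_4 = 252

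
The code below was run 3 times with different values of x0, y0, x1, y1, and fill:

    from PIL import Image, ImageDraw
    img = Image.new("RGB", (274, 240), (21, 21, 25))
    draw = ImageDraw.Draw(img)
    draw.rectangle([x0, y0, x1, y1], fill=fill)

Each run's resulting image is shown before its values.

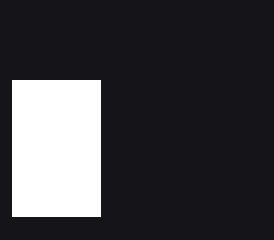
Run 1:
x0 = 12; y0 = 80; x1 = 100; y1 = 216; fill = 'white'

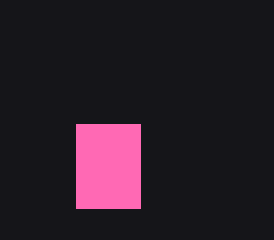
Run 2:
x0 = 76
y0 = 124
x1 = 140
y1 = 208
fill = 'hotpink'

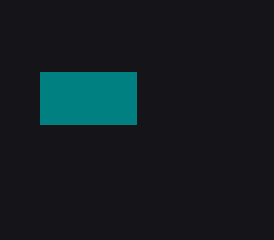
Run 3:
x0 = 40; y0 = 72; x1 = 136; y1 = 124; fill = 'teal'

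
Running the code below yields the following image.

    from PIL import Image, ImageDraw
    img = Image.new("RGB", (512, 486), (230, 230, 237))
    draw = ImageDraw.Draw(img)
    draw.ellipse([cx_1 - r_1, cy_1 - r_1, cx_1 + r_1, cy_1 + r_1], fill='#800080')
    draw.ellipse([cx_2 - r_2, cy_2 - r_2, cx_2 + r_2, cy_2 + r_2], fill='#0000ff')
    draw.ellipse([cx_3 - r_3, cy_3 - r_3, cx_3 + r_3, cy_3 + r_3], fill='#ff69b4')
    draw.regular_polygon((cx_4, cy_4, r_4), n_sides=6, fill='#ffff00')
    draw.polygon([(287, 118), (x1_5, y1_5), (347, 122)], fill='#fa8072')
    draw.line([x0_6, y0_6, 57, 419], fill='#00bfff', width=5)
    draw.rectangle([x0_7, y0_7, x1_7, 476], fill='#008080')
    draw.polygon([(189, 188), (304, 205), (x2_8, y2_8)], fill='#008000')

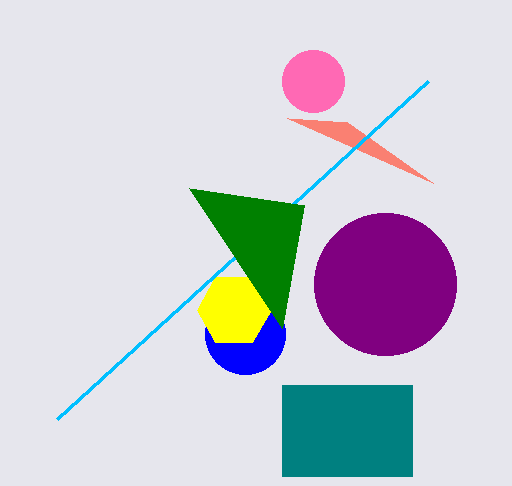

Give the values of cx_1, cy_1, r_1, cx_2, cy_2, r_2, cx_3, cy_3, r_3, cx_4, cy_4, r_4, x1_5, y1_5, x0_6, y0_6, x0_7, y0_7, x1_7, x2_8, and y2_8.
cx_1 = 385
cy_1 = 284
r_1 = 71
cx_2 = 245
cy_2 = 334
r_2 = 40
cx_3 = 313
cy_3 = 81
r_3 = 31
cx_4 = 234
cy_4 = 310
r_4 = 37
x1_5 = 433
y1_5 = 183
x0_6 = 428
y0_6 = 81
x0_7 = 282
y0_7 = 385
x1_7 = 412
x2_8 = 282
y2_8 = 328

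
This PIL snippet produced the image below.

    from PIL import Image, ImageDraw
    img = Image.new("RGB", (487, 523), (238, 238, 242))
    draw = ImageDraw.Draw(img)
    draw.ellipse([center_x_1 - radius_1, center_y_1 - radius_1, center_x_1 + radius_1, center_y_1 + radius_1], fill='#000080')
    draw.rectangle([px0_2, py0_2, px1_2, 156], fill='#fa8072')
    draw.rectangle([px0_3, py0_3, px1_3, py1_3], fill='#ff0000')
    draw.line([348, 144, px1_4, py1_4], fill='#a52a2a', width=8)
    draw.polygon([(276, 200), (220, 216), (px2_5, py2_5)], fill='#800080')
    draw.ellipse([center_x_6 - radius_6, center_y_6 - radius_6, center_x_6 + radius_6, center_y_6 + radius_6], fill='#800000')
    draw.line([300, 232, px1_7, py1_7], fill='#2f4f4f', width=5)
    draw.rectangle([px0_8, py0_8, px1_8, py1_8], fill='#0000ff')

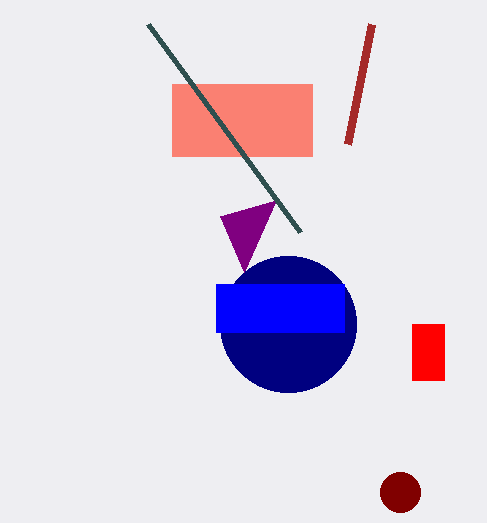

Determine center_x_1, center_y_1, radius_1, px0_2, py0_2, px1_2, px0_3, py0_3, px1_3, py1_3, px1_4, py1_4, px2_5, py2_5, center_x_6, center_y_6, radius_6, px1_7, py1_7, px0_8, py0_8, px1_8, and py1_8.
center_x_1 = 288; center_y_1 = 324; radius_1 = 68; px0_2 = 172; py0_2 = 84; px1_2 = 312; px0_3 = 412; py0_3 = 324; px1_3 = 444; py1_3 = 380; px1_4 = 372; py1_4 = 24; px2_5 = 244; py2_5 = 272; center_x_6 = 400; center_y_6 = 492; radius_6 = 20; px1_7 = 148; py1_7 = 24; px0_8 = 216; py0_8 = 284; px1_8 = 344; py1_8 = 332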